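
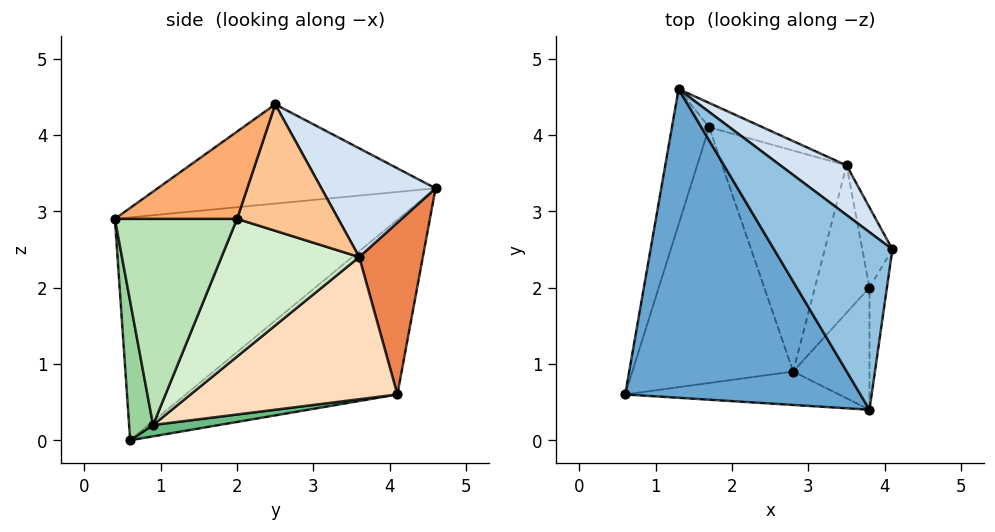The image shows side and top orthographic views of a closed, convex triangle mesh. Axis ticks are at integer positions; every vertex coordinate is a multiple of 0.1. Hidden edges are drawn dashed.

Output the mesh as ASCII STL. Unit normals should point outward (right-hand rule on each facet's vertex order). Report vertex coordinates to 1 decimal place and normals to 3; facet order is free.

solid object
 facet normal -0.620 -0.432 0.655
  outer loop
   vertex 3.8 0.4 2.9
   vertex 1.3 4.6 3.3
   vertex 0.6 0.6 0.0
  endloop
 endfacet
 facet normal -0.585 -0.415 0.697
  outer loop
   vertex 3.8 0.4 2.9
   vertex 4.1 2.5 4.4
   vertex 1.3 4.6 3.3
  endloop
 endfacet
 facet normal -0.925 0.325 -0.197
  outer loop
   vertex 1.7 4.1 0.6
   vertex 0.6 0.6 0.0
   vertex 1.3 4.6 3.3
  endloop
 endfacet
 facet normal 0.494 0.816 0.301
  outer loop
   vertex 3.5 3.6 2.4
   vertex 1.3 4.6 3.3
   vertex 4.1 2.5 4.4
  endloop
 endfacet
 facet normal 0.371 0.921 -0.116
  outer loop
   vertex 3.5 3.6 2.4
   vertex 1.7 4.1 0.6
   vertex 1.3 4.6 3.3
  endloop
 endfacet
 facet normal 0.981 0.000 -0.196
  outer loop
   vertex 3.8 2.0 2.9
   vertex 4.1 2.5 4.4
   vertex 3.8 0.4 2.9
  endloop
 endfacet
 facet normal 0.967 0.109 -0.230
  outer loop
   vertex 3.8 2.0 2.9
   vertex 3.5 3.6 2.4
   vertex 4.1 2.5 4.4
  endloop
 endfacet
 facet normal 0.713 0.323 -0.623
  outer loop
   vertex 2.8 0.9 0.2
   vertex 1.7 4.1 0.6
   vertex 3.5 3.6 2.4
  endloop
 endfacet
 facet normal 0.070 0.147 -0.987
  outer loop
   vertex 2.8 0.9 0.2
   vertex 0.6 0.6 0.0
   vertex 1.7 4.1 0.6
  endloop
 endfacet
 facet normal 0.152 -0.960 -0.234
  outer loop
   vertex 2.8 0.9 0.2
   vertex 3.8 0.4 2.9
   vertex 0.6 0.6 0.0
  endloop
 endfacet
 facet normal 0.938 0.000 -0.347
  outer loop
   vertex 2.8 0.9 0.2
   vertex 3.8 2.0 2.9
   vertex 3.8 0.4 2.9
  endloop
 endfacet
 facet normal 0.928 0.059 -0.368
  outer loop
   vertex 2.8 0.9 0.2
   vertex 3.5 3.6 2.4
   vertex 3.8 2.0 2.9
  endloop
 endfacet
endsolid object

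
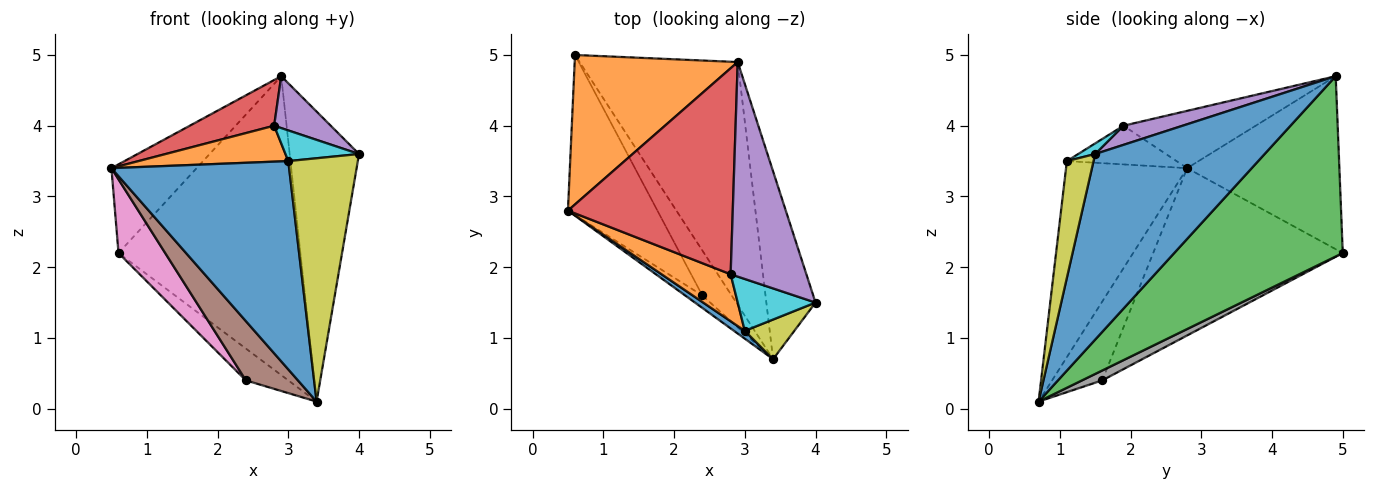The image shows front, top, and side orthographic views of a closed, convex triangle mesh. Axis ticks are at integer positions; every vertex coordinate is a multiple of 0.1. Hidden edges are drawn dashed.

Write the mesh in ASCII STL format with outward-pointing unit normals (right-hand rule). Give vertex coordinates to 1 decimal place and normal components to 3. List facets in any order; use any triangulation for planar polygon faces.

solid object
 facet normal 0.899 0.368 -0.238
  outer loop
   vertex 3.4 0.7 0.1
   vertex 2.9 4.9 4.7
   vertex 4.0 1.5 3.6
  endloop
 endfacet
 facet normal -0.674 0.377 0.635
  outer loop
   vertex 0.6 5.0 2.2
   vertex 0.5 2.8 3.4
   vertex 2.9 4.9 4.7
  endloop
 endfacet
 facet normal 0.584 0.630 -0.512
  outer loop
   vertex 0.6 5.0 2.2
   vertex 2.9 4.9 4.7
   vertex 3.4 0.7 0.1
  endloop
 endfacet
 facet normal -0.321 -0.205 0.924
  outer loop
   vertex 2.8 1.9 4.0
   vertex 2.9 4.9 4.7
   vertex 0.5 2.8 3.4
  endloop
 endfacet
 facet normal 0.239 -0.228 0.944
  outer loop
   vertex 2.8 1.9 4.0
   vertex 4.0 1.5 3.6
   vertex 2.9 4.9 4.7
  endloop
 endfacet
 facet normal -0.686 -0.712 -0.149
  outer loop
   vertex 2.4 1.6 0.4
   vertex 3.4 0.7 0.1
   vertex 0.5 2.8 3.4
  endloop
 endfacet
 facet normal -0.862 -0.212 -0.461
  outer loop
   vertex 2.4 1.6 0.4
   vertex 0.5 2.8 3.4
   vertex 0.6 5.0 2.2
  endloop
 endfacet
 facet normal 0.265 0.557 -0.787
  outer loop
   vertex 2.4 1.6 0.4
   vertex 0.6 5.0 2.2
   vertex 3.4 0.7 0.1
  endloop
 endfacet
 facet normal 0.354 -0.923 0.150
  outer loop
   vertex 3.0 1.1 3.5
   vertex 3.4 0.7 0.1
   vertex 4.0 1.5 3.6
  endloop
 endfacet
 facet normal 0.117 -0.505 0.855
  outer loop
   vertex 3.0 1.1 3.5
   vertex 4.0 1.5 3.6
   vertex 2.8 1.9 4.0
  endloop
 endfacet
 facet normal -0.563 -0.826 0.031
  outer loop
   vertex 3.0 1.1 3.5
   vertex 0.5 2.8 3.4
   vertex 3.4 0.7 0.1
  endloop
 endfacet
 facet normal -0.407 -0.555 0.726
  outer loop
   vertex 3.0 1.1 3.5
   vertex 2.8 1.9 4.0
   vertex 0.5 2.8 3.4
  endloop
 endfacet
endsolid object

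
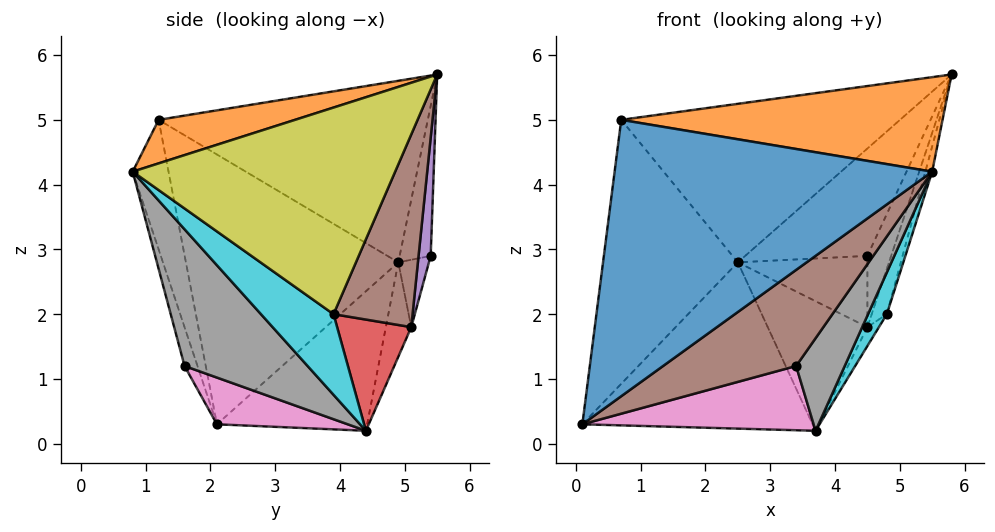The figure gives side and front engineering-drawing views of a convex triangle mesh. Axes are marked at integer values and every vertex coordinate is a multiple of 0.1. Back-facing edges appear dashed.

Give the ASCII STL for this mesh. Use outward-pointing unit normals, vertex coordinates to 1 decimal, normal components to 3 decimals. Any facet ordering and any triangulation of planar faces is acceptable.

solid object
 facet normal -0.110 -0.979 -0.173
  outer loop
   vertex 0.7 1.2 5.0
   vertex 0.1 2.1 0.3
   vertex 5.5 0.8 4.2
  endloop
 endfacet
 facet normal 0.131 -0.309 0.942
  outer loop
   vertex 0.7 1.2 5.0
   vertex 5.5 0.8 4.2
   vertex 5.8 5.5 5.7
  endloop
 endfacet
 facet normal -0.505 0.774 -0.382
  outer loop
   vertex 2.5 4.9 2.8
   vertex 3.7 4.4 0.2
   vertex 0.1 2.1 0.3
  endloop
 endfacet
 facet normal -0.826 0.524 0.206
  outer loop
   vertex 2.5 4.9 2.8
   vertex 0.1 2.1 0.3
   vertex 0.7 1.2 5.0
  endloop
 endfacet
 facet normal -0.585 0.605 0.540
  outer loop
   vertex 2.5 4.9 2.8
   vertex 0.7 1.2 5.0
   vertex 5.8 5.5 5.7
  endloop
 endfacet
 facet normal -0.095 -0.976 -0.194
  outer loop
   vertex 3.4 1.6 1.2
   vertex 5.5 0.8 4.2
   vertex 0.1 2.1 0.3
  endloop
 endfacet
 facet normal 0.197 -0.348 -0.916
  outer loop
   vertex 3.4 1.6 1.2
   vertex 0.1 2.1 0.3
   vertex 3.7 4.4 0.2
  endloop
 endfacet
 facet normal 0.744 -0.294 -0.599
  outer loop
   vertex 3.4 1.6 1.2
   vertex 3.7 4.4 0.2
   vertex 5.5 0.8 4.2
  endloop
 endfacet
 facet normal 0.962 0.025 -0.271
  outer loop
   vertex 4.8 3.9 2.0
   vertex 5.8 5.5 5.7
   vertex 5.5 0.8 4.2
  endloop
 endfacet
 facet normal 0.808 -0.209 -0.552
  outer loop
   vertex 4.8 3.9 2.0
   vertex 5.5 0.8 4.2
   vertex 3.7 4.4 0.2
  endloop
 endfacet
 facet normal -0.246 0.966 0.079
  outer loop
   vertex 4.5 5.4 2.9
   vertex 2.5 4.9 2.8
   vertex 5.8 5.5 5.7
  endloop
 endfacet
 facet normal -0.237 0.928 -0.288
  outer loop
   vertex 4.5 5.1 1.8
   vertex 3.7 4.4 0.2
   vertex 2.5 4.9 2.8
  endloop
 endfacet
 facet normal -0.222 0.941 -0.257
  outer loop
   vertex 4.5 5.1 1.8
   vertex 2.5 4.9 2.8
   vertex 4.5 5.4 2.9
  endloop
 endfacet
 facet normal 0.862 0.134 -0.489
  outer loop
   vertex 4.5 5.1 1.8
   vertex 4.8 3.9 2.0
   vertex 3.7 4.4 0.2
  endloop
 endfacet
 facet normal 0.442 0.865 -0.236
  outer loop
   vertex 4.5 5.1 1.8
   vertex 4.5 5.4 2.9
   vertex 5.8 5.5 5.7
  endloop
 endfacet
 facet normal 0.928 0.177 -0.328
  outer loop
   vertex 4.5 5.1 1.8
   vertex 5.8 5.5 5.7
   vertex 4.8 3.9 2.0
  endloop
 endfacet
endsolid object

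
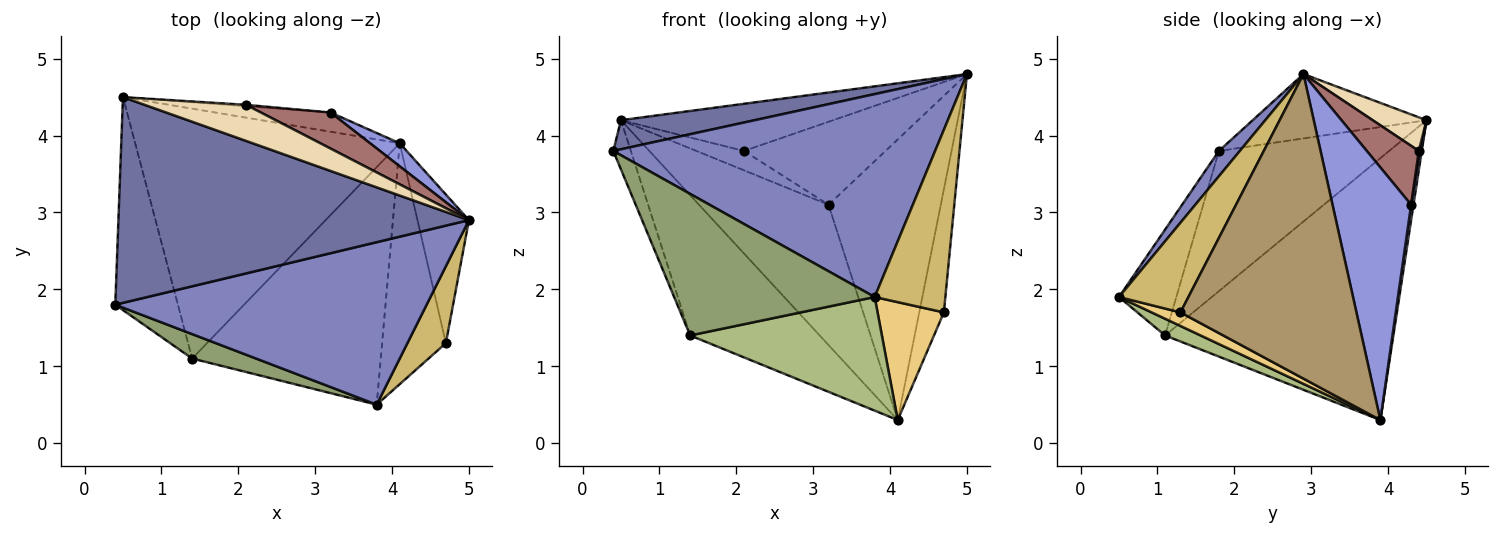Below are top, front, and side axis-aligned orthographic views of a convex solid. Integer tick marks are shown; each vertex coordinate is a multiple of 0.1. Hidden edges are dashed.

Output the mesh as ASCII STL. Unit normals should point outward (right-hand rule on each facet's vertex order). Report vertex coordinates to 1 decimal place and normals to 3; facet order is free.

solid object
 facet normal -0.179 -0.138 0.974
  outer loop
   vertex 0.5 4.5 4.2
   vertex 0.4 1.8 3.8
   vertex 5.0 2.9 4.8
  endloop
 endfacet
 facet normal 0.051 -0.780 0.624
  outer loop
   vertex 3.8 0.5 1.9
   vertex 5.0 2.9 4.8
   vertex 0.4 1.8 3.8
  endloop
 endfacet
 facet normal 0.572 0.817 0.067
  outer loop
   vertex 3.2 4.3 3.1
   vertex 5.0 2.9 4.8
   vertex 4.1 3.9 0.3
  endloop
 endfacet
 facet normal 0.018 0.991 -0.136
  outer loop
   vertex 3.2 4.3 3.1
   vertex 4.1 3.9 0.3
   vertex 0.5 4.5 4.2
  endloop
 endfacet
 facet normal -0.271 -0.949 0.164
  outer loop
   vertex 1.4 1.1 1.4
   vertex 3.8 0.5 1.9
   vertex 0.4 1.8 3.8
  endloop
 endfacet
 facet normal 0.080 -0.430 -0.899
  outer loop
   vertex 1.4 1.1 1.4
   vertex 4.1 3.9 0.3
   vertex 3.8 0.5 1.9
  endloop
 endfacet
 facet normal -0.909 0.094 -0.406
  outer loop
   vertex 1.4 1.1 1.4
   vertex 0.4 1.8 3.8
   vertex 0.5 4.5 4.2
  endloop
 endfacet
 facet normal -0.653 0.371 -0.660
  outer loop
   vertex 1.4 1.1 1.4
   vertex 0.5 4.5 4.2
   vertex 4.1 3.9 0.3
  endloop
 endfacet
 facet normal 0.977 0.137 -0.165
  outer loop
   vertex 4.7 1.3 1.7
   vertex 4.1 3.9 0.3
   vertex 5.0 2.9 4.8
  endloop
 endfacet
 facet normal 0.671 -0.683 0.288
  outer loop
   vertex 4.7 1.3 1.7
   vertex 5.0 2.9 4.8
   vertex 3.8 0.5 1.9
  endloop
 endfacet
 facet normal 0.188 -0.432 -0.882
  outer loop
   vertex 4.7 1.3 1.7
   vertex 3.8 0.5 1.9
   vertex 4.1 3.9 0.3
  endloop
 endfacet
 facet normal 0.198 0.779 0.595
  outer loop
   vertex 2.1 4.4 3.8
   vertex 0.5 4.5 4.2
   vertex 5.0 2.9 4.8
  endloop
 endfacet
 facet normal 0.319 0.869 0.378
  outer loop
   vertex 2.1 4.4 3.8
   vertex 5.0 2.9 4.8
   vertex 3.2 4.3 3.1
  endloop
 endfacet
 facet normal 0.044 0.996 -0.073
  outer loop
   vertex 2.1 4.4 3.8
   vertex 3.2 4.3 3.1
   vertex 0.5 4.5 4.2
  endloop
 endfacet
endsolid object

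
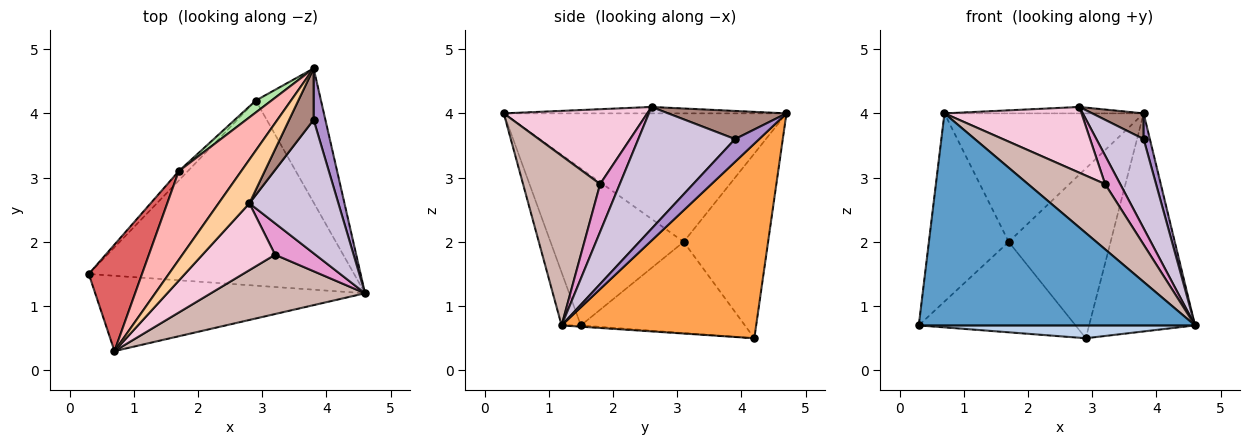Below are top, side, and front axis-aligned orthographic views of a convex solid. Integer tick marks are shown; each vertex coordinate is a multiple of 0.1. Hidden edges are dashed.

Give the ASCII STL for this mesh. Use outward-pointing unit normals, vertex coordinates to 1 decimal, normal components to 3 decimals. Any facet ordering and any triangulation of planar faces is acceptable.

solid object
 facet normal -0.066 -0.940 -0.334
  outer loop
   vertex 0.7 0.3 4.0
   vertex 0.3 1.5 0.7
   vertex 4.6 1.2 0.7
  endloop
 endfacet
 facet normal -0.005 -0.069 -0.998
  outer loop
   vertex 2.9 4.2 0.5
   vertex 4.6 1.2 0.7
   vertex 0.3 1.5 0.7
  endloop
 endfacet
 facet normal 0.843 0.459 -0.282
  outer loop
   vertex 2.9 4.2 0.5
   vertex 3.8 4.7 4.0
   vertex 4.6 1.2 0.7
  endloop
 endfacet
 facet normal -0.202 0.142 0.969
  outer loop
   vertex 2.8 2.6 4.1
   vertex 3.8 4.7 4.0
   vertex 0.7 0.3 4.0
  endloop
 endfacet
 facet normal -0.721 0.689 -0.072
  outer loop
   vertex 1.7 3.1 2.0
   vertex 2.9 4.2 0.5
   vertex 0.3 1.5 0.7
  endloop
 endfacet
 facet normal -0.637 0.769 0.054
  outer loop
   vertex 1.7 3.1 2.0
   vertex 3.8 4.7 4.0
   vertex 2.9 4.2 0.5
  endloop
 endfacet
 facet normal -0.824 0.494 0.279
  outer loop
   vertex 1.7 3.1 2.0
   vertex 0.3 1.5 0.7
   vertex 0.7 0.3 4.0
  endloop
 endfacet
 facet normal -0.760 0.535 0.369
  outer loop
   vertex 1.7 3.1 2.0
   vertex 0.7 0.3 4.0
   vertex 3.8 4.7 4.0
  endloop
 endfacet
 facet normal 0.866 -0.224 0.447
  outer loop
   vertex 3.8 3.9 3.6
   vertex 4.6 1.2 0.7
   vertex 3.8 4.7 4.0
  endloop
 endfacet
 facet normal 0.751 -0.367 0.549
  outer loop
   vertex 3.8 3.9 3.6
   vertex 2.8 2.6 4.1
   vertex 4.6 1.2 0.7
  endloop
 endfacet
 facet normal 0.717 -0.312 0.623
  outer loop
   vertex 3.8 3.9 3.6
   vertex 3.8 4.7 4.0
   vertex 2.8 2.6 4.1
  endloop
 endfacet
 facet normal 0.595 -0.595 0.541
  outer loop
   vertex 3.2 1.8 2.9
   vertex 0.7 0.3 4.0
   vertex 4.6 1.2 0.7
  endloop
 endfacet
 facet normal 0.658 -0.506 0.557
  outer loop
   vertex 3.2 1.8 2.9
   vertex 4.6 1.2 0.7
   vertex 2.8 2.6 4.1
  endloop
 endfacet
 facet normal 0.592 -0.565 0.574
  outer loop
   vertex 3.2 1.8 2.9
   vertex 2.8 2.6 4.1
   vertex 0.7 0.3 4.0
  endloop
 endfacet
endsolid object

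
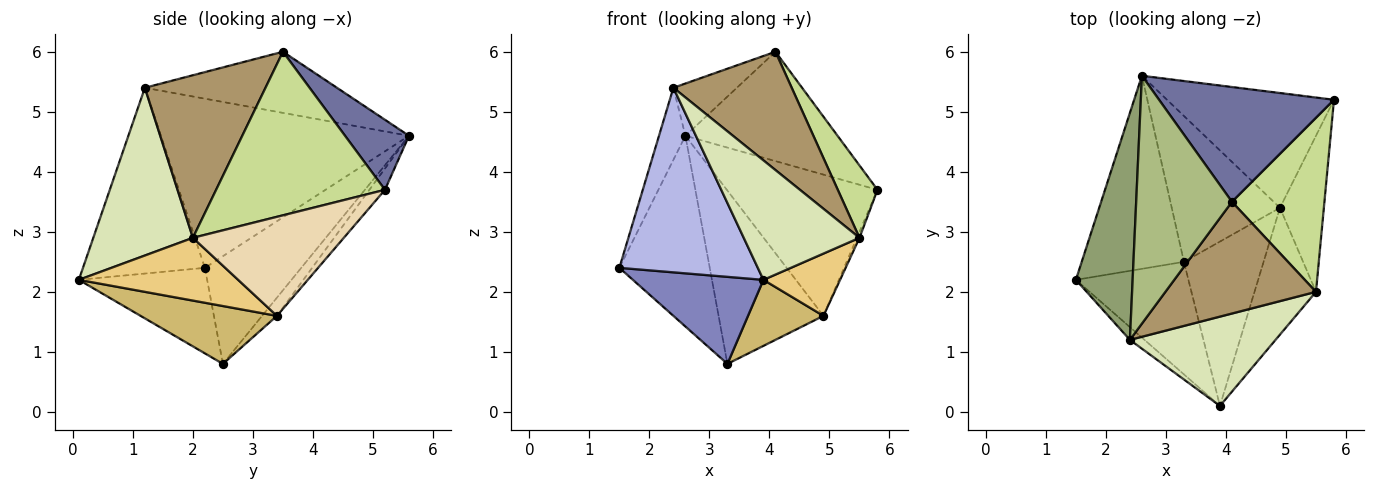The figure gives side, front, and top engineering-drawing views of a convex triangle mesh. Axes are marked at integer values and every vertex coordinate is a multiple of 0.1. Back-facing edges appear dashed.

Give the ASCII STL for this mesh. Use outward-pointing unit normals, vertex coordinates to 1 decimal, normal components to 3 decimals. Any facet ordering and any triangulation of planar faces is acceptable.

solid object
 facet normal 0.278 0.662 0.695
  outer loop
   vertex 2.6 5.6 4.6
   vertex 4.1 3.5 6.0
   vertex 5.8 5.2 3.7
  endloop
 endfacet
 facet normal -0.515 -0.524 -0.678
  outer loop
   vertex 3.3 2.5 0.8
   vertex 3.9 0.1 2.2
   vertex 1.5 2.2 2.4
  endloop
 endfacet
 facet normal -0.600 0.562 -0.569
  outer loop
   vertex 3.3 2.5 0.8
   vertex 1.5 2.2 2.4
   vertex 2.6 5.6 4.6
  endloop
 endfacet
 facet normal -0.660 -0.749 -0.052
  outer loop
   vertex 2.4 1.2 5.4
   vertex 1.5 2.2 2.4
   vertex 3.9 0.1 2.2
  endloop
 endfacet
 facet normal -0.943 0.100 0.316
  outer loop
   vertex 2.4 1.2 5.4
   vertex 2.6 5.6 4.6
   vertex 1.5 2.2 2.4
  endloop
 endfacet
 facet normal -0.530 0.175 0.830
  outer loop
   vertex 2.4 1.2 5.4
   vertex 4.1 3.5 6.0
   vertex 2.6 5.6 4.6
  endloop
 endfacet
 facet normal 0.853 -0.200 0.482
  outer loop
   vertex 5.5 2.0 2.9
   vertex 5.8 5.2 3.7
   vertex 4.1 3.5 6.0
  endloop
 endfacet
 facet normal 0.568 -0.660 0.493
  outer loop
   vertex 5.5 2.0 2.9
   vertex 2.4 1.2 5.4
   vertex 3.9 0.1 2.2
  endloop
 endfacet
 facet normal 0.596 -0.584 0.552
  outer loop
   vertex 5.5 2.0 2.9
   vertex 4.1 3.5 6.0
   vertex 2.4 1.2 5.4
  endloop
 endfacet
 facet normal 0.559 -0.309 -0.770
  outer loop
   vertex 4.9 3.4 1.6
   vertex 3.9 0.1 2.2
   vertex 3.3 2.5 0.8
  endloop
 endfacet
 facet normal 0.676 -0.325 -0.662
  outer loop
   vertex 4.9 3.4 1.6
   vertex 5.5 2.0 2.9
   vertex 3.9 0.1 2.2
  endloop
 endfacet
 facet normal 0.914 0.016 -0.405
  outer loop
   vertex 4.9 3.4 1.6
   vertex 5.8 5.2 3.7
   vertex 5.5 2.0 2.9
  endloop
 endfacet
 facet normal -0.080 0.774 -0.629
  outer loop
   vertex 4.9 3.4 1.6
   vertex 2.6 5.6 4.6
   vertex 5.8 5.2 3.7
  endloop
 endfacet
 facet normal -0.108 0.761 -0.640
  outer loop
   vertex 4.9 3.4 1.6
   vertex 3.3 2.5 0.8
   vertex 2.6 5.6 4.6
  endloop
 endfacet
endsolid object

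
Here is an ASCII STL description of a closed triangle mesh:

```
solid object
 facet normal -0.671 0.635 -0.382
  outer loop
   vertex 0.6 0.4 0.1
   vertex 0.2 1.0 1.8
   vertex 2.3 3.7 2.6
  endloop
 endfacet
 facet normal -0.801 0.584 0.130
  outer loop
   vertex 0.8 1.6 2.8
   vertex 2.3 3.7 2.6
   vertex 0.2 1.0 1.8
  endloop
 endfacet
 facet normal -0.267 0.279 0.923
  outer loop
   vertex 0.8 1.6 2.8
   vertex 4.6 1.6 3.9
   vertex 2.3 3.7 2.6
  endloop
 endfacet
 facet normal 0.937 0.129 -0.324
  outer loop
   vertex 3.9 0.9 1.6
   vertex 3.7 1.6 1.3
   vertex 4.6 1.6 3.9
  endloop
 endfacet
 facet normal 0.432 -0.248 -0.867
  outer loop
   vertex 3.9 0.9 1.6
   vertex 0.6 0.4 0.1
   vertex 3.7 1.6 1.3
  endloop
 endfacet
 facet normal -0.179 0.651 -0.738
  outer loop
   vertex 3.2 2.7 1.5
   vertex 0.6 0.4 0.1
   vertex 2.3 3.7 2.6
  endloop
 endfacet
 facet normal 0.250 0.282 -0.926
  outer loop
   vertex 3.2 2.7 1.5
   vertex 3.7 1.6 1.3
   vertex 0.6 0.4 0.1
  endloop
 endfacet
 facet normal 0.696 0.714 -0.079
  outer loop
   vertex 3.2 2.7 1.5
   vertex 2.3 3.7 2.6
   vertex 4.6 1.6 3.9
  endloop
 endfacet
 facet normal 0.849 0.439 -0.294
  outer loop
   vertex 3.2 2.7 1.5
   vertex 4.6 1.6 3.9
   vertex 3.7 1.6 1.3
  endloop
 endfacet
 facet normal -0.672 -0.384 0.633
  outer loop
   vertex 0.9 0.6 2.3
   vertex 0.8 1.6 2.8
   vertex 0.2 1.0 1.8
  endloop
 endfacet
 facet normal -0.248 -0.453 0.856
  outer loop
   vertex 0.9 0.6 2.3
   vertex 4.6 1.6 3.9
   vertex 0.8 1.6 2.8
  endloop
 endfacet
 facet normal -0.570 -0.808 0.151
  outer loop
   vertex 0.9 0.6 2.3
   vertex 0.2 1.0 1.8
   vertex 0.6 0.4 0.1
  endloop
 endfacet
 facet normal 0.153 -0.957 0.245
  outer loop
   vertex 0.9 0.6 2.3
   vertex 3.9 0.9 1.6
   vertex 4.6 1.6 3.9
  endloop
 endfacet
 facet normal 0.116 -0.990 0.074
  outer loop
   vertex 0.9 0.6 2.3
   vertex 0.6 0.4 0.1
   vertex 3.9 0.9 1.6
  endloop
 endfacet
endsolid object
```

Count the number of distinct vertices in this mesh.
9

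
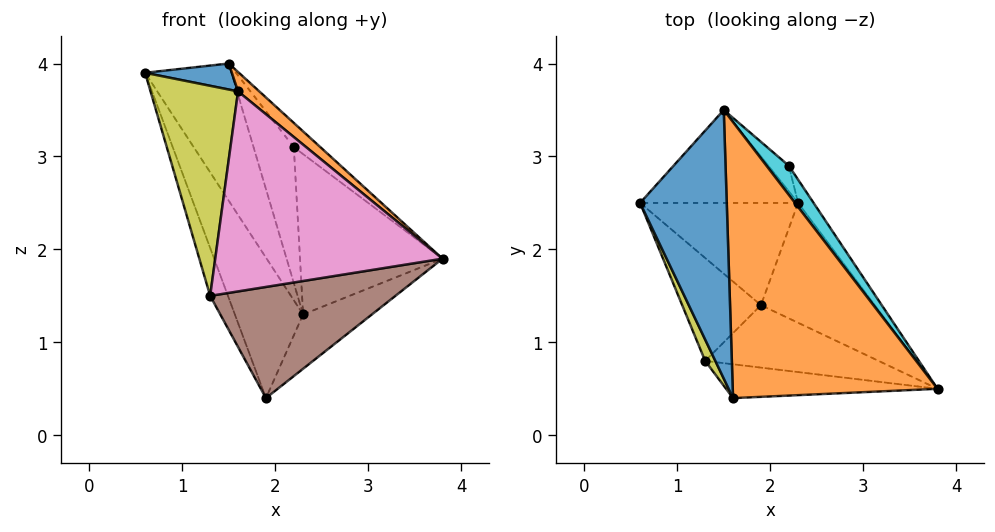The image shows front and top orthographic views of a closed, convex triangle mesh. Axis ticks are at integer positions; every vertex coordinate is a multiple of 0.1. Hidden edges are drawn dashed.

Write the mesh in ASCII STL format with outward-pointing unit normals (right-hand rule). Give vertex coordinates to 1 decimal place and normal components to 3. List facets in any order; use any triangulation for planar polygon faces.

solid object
 facet normal -0.003 -0.096 0.995
  outer loop
   vertex 1.6 0.4 3.7
   vertex 1.5 3.5 4.0
   vertex 0.6 2.5 3.9
  endloop
 endfacet
 facet normal 0.634 -0.054 0.772
  outer loop
   vertex 1.6 0.4 3.7
   vertex 3.8 0.5 1.9
   vertex 1.5 3.5 4.0
  endloop
 endfacet
 facet normal -0.651 0.628 -0.426
  outer loop
   vertex 2.3 2.5 1.3
   vertex 0.6 2.5 3.9
   vertex 1.5 3.5 4.0
  endloop
 endfacet
 facet normal -0.669 0.601 -0.437
  outer loop
   vertex 2.3 2.5 1.3
   vertex 1.9 1.4 0.4
   vertex 0.6 2.5 3.9
  endloop
 endfacet
 facet normal 0.675 0.305 -0.672
  outer loop
   vertex 2.3 2.5 1.3
   vertex 3.8 0.5 1.9
   vertex 1.9 1.4 0.4
  endloop
 endfacet
 facet normal -0.026 -0.872 -0.490
  outer loop
   vertex 1.3 0.8 1.5
   vertex 1.9 1.4 0.4
   vertex 3.8 0.5 1.9
  endloop
 endfacet
 facet normal -0.091 -0.982 -0.166
  outer loop
   vertex 1.3 0.8 1.5
   vertex 3.8 0.5 1.9
   vertex 1.6 0.4 3.7
  endloop
 endfacet
 facet normal -0.902 0.182 -0.392
  outer loop
   vertex 1.3 0.8 1.5
   vertex 0.6 2.5 3.9
   vertex 1.9 1.4 0.4
  endloop
 endfacet
 facet normal -0.900 -0.433 0.044
  outer loop
   vertex 1.3 0.8 1.5
   vertex 1.6 0.4 3.7
   vertex 0.6 2.5 3.9
  endloop
 endfacet
 facet normal 0.838 0.349 0.419
  outer loop
   vertex 2.2 2.9 3.1
   vertex 1.5 3.5 4.0
   vertex 3.8 0.5 1.9
  endloop
 endfacet
 facet normal 0.809 0.582 -0.084
  outer loop
   vertex 2.2 2.9 3.1
   vertex 3.8 0.5 1.9
   vertex 2.3 2.5 1.3
  endloop
 endfacet
 facet normal 0.518 0.841 -0.158
  outer loop
   vertex 2.2 2.9 3.1
   vertex 2.3 2.5 1.3
   vertex 1.5 3.5 4.0
  endloop
 endfacet
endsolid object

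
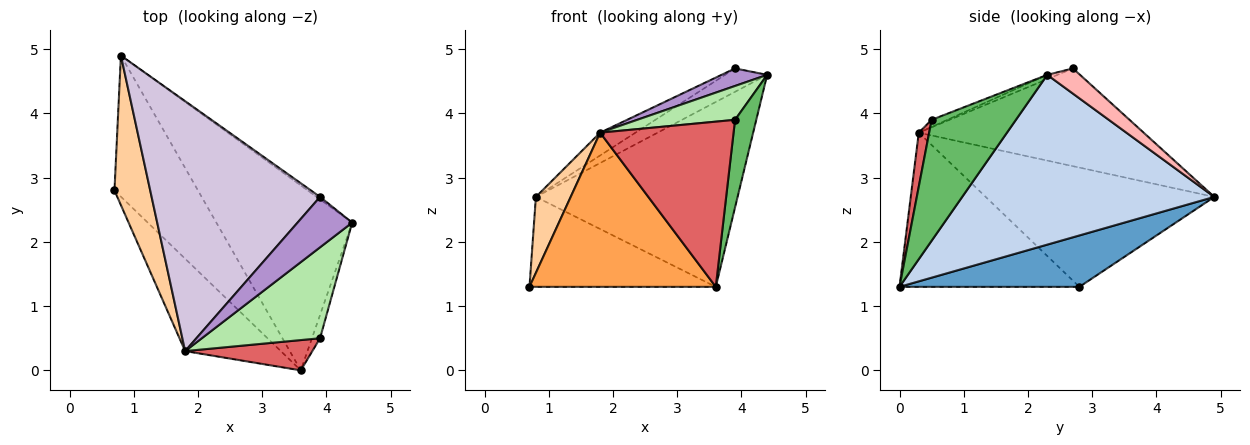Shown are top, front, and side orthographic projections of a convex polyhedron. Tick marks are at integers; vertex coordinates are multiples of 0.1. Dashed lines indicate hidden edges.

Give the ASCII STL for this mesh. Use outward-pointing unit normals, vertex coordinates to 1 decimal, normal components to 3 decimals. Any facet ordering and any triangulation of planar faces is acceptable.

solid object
 facet normal 0.461 0.477 -0.748
  outer loop
   vertex 0.8 4.9 2.7
   vertex 3.6 0.0 1.3
   vertex 0.7 2.8 1.3
  endloop
 endfacet
 facet normal 0.662 0.530 -0.530
  outer loop
   vertex 0.8 4.9 2.7
   vertex 4.4 2.3 4.6
   vertex 3.6 0.0 1.3
  endloop
 endfacet
 facet normal -0.638 -0.661 -0.396
  outer loop
   vertex 1.8 0.3 3.7
   vertex 0.7 2.8 1.3
   vertex 3.6 0.0 1.3
  endloop
 endfacet
 facet normal -0.948 -0.144 0.284
  outer loop
   vertex 1.8 0.3 3.7
   vertex 0.8 4.9 2.7
   vertex 0.7 2.8 1.3
  endloop
 endfacet
 facet normal 0.968 -0.244 -0.065
  outer loop
   vertex 3.9 0.5 3.9
   vertex 3.6 0.0 1.3
   vertex 4.4 2.3 4.6
  endloop
 endfacet
 facet normal -0.056 -0.348 0.936
  outer loop
   vertex 3.9 0.5 3.9
   vertex 4.4 2.3 4.6
   vertex 1.8 0.3 3.7
  endloop
 endfacet
 facet normal 0.076 -0.981 0.180
  outer loop
   vertex 3.9 0.5 3.9
   vertex 1.8 0.3 3.7
   vertex 3.6 0.0 1.3
  endloop
 endfacet
 facet normal 0.612 0.786 -0.084
  outer loop
   vertex 3.9 2.7 4.7
   vertex 4.4 2.3 4.6
   vertex 0.8 4.9 2.7
  endloop
 endfacet
 facet normal -0.074 -0.328 0.942
  outer loop
   vertex 3.9 2.7 4.7
   vertex 1.8 0.3 3.7
   vertex 4.4 2.3 4.6
  endloop
 endfacet
 facet normal -0.500 0.079 0.862
  outer loop
   vertex 3.9 2.7 4.7
   vertex 0.8 4.9 2.7
   vertex 1.8 0.3 3.7
  endloop
 endfacet
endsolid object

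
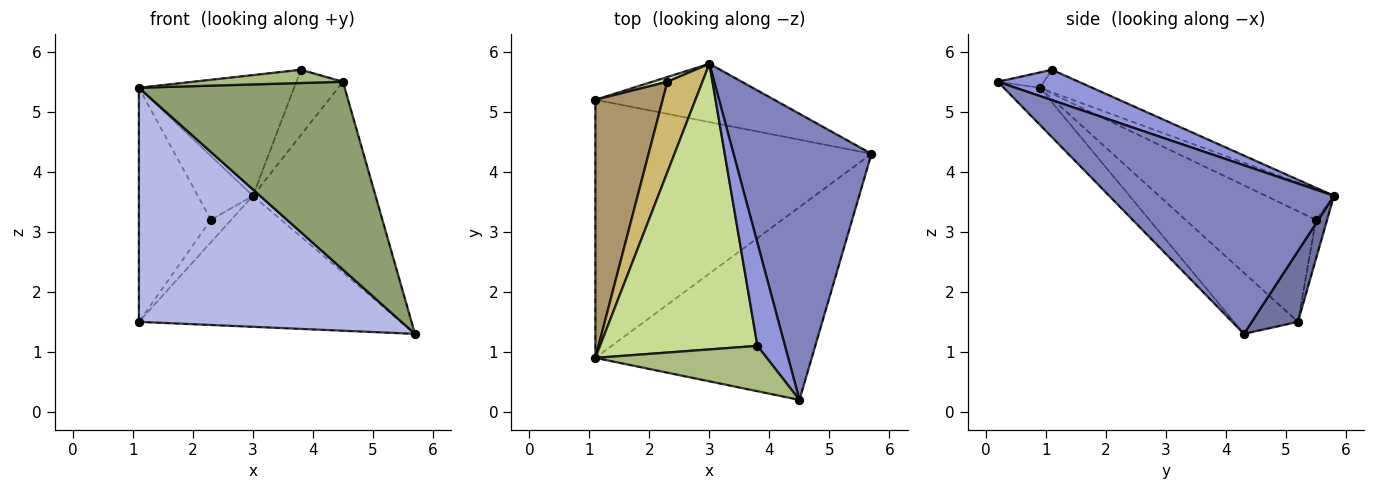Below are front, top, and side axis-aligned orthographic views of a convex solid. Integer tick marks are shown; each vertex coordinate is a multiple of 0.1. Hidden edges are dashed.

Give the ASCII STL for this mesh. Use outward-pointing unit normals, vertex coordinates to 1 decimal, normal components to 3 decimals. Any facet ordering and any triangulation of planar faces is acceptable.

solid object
 facet normal 0.159 0.902 -0.402
  outer loop
   vertex 3.0 5.8 3.6
   vertex 5.7 4.3 1.3
   vertex 1.1 5.2 1.5
  endloop
 endfacet
 facet normal 0.713 0.389 0.583
  outer loop
   vertex 3.0 5.8 3.6
   vertex 4.5 0.2 5.5
   vertex 5.7 4.3 1.3
  endloop
 endfacet
 facet normal 0.681 0.392 0.618
  outer loop
   vertex 3.8 1.1 5.7
   vertex 4.5 0.2 5.5
   vertex 3.0 5.8 3.6
  endloop
 endfacet
 facet normal -0.161 -0.663 -0.731
  outer loop
   vertex 1.1 0.9 5.4
   vertex 1.1 5.2 1.5
   vertex 5.7 4.3 1.3
  endloop
 endfacet
 facet normal -0.122 -0.693 -0.711
  outer loop
   vertex 1.1 0.9 5.4
   vertex 5.7 4.3 1.3
   vertex 4.5 0.2 5.5
  endloop
 endfacet
 facet normal -0.086 -0.279 0.956
  outer loop
   vertex 1.1 0.9 5.4
   vertex 4.5 0.2 5.5
   vertex 3.8 1.1 5.7
  endloop
 endfacet
 facet normal -0.130 0.386 0.913
  outer loop
   vertex 1.1 0.9 5.4
   vertex 3.8 1.1 5.7
   vertex 3.0 5.8 3.6
  endloop
 endfacet
 facet normal -0.473 0.862 0.182
  outer loop
   vertex 2.3 5.5 3.2
   vertex 3.0 5.8 3.6
   vertex 1.1 5.2 1.5
  endloop
 endfacet
 facet normal -0.773 0.426 0.470
  outer loop
   vertex 2.3 5.5 3.2
   vertex 1.1 5.2 1.5
   vertex 1.1 0.9 5.4
  endloop
 endfacet
 facet normal -0.581 0.470 0.665
  outer loop
   vertex 2.3 5.5 3.2
   vertex 1.1 0.9 5.4
   vertex 3.0 5.8 3.6
  endloop
 endfacet
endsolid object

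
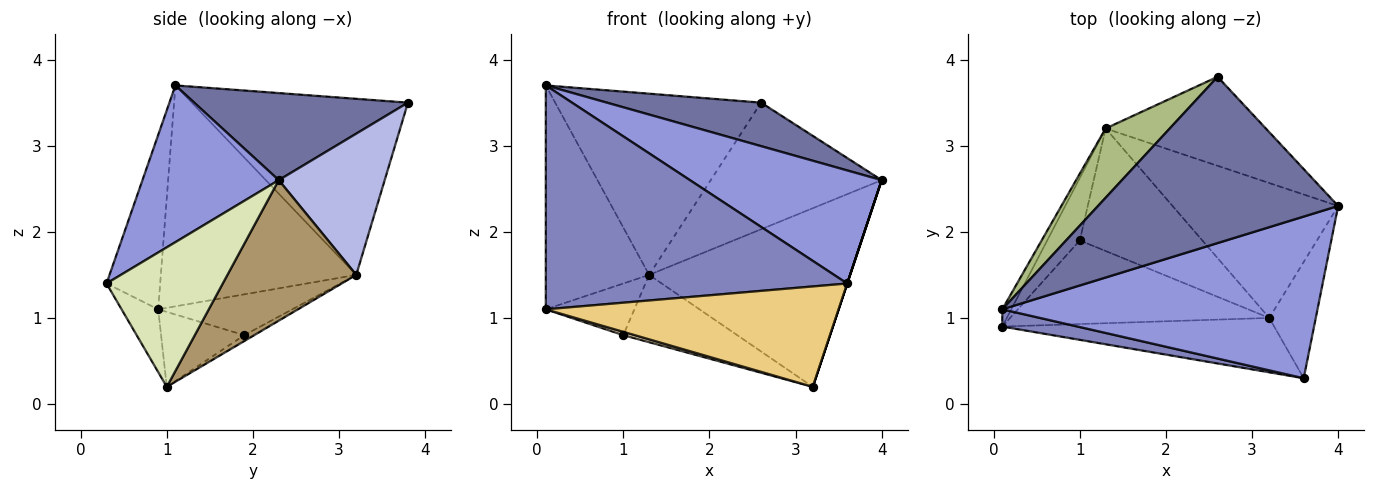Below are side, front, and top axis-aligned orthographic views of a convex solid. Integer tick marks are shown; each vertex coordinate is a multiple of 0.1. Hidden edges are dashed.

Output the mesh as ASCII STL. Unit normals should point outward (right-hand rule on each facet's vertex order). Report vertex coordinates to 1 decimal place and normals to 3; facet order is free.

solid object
 facet normal 0.331 -0.239 0.913
  outer loop
   vertex 0.1 1.1 3.7
   vertex 4.0 2.3 2.6
   vertex 2.6 3.8 3.5
  endloop
 endfacet
 facet normal -0.175 -0.982 0.076
  outer loop
   vertex 3.6 0.3 1.4
   vertex 0.1 1.1 3.7
   vertex 0.1 0.9 1.1
  endloop
 endfacet
 facet normal 0.377 -0.531 0.759
  outer loop
   vertex 3.6 0.3 1.4
   vertex 4.0 2.3 2.6
   vertex 0.1 1.1 3.7
  endloop
 endfacet
 facet normal 0.452 0.730 -0.513
  outer loop
   vertex 1.3 3.2 1.5
   vertex 2.6 3.8 3.5
   vertex 4.0 2.3 2.6
  endloop
 endfacet
 facet normal -0.883 0.467 -0.036
  outer loop
   vertex 1.3 3.2 1.5
   vertex 0.1 0.9 1.1
   vertex 0.1 1.1 3.7
  endloop
 endfacet
 facet normal -0.700 0.667 0.255
  outer loop
   vertex 1.3 3.2 1.5
   vertex 0.1 1.1 3.7
   vertex 2.6 3.8 3.5
  endloop
 endfacet
 facet normal -0.694 0.459 -0.554
  outer loop
   vertex 1.0 1.9 0.8
   vertex 0.1 0.9 1.1
   vertex 1.3 3.2 1.5
  endloop
 endfacet
 facet normal 0.949 0.000 -0.316
  outer loop
   vertex 3.2 1.0 0.2
   vertex 4.0 2.3 2.6
   vertex 3.6 0.3 1.4
  endloop
 endfacet
 facet normal 0.455 0.710 -0.537
  outer loop
   vertex 3.2 1.0 0.2
   vertex 1.3 3.2 1.5
   vertex 4.0 2.3 2.6
  endloop
 endfacet
 facet normal -0.042 0.481 -0.876
  outer loop
   vertex 3.2 1.0 0.2
   vertex 1.0 1.9 0.8
   vertex 1.3 3.2 1.5
  endloop
 endfacet
 facet normal -0.109 -0.874 -0.473
  outer loop
   vertex 3.2 1.0 0.2
   vertex 3.6 0.3 1.4
   vertex 0.1 0.9 1.1
  endloop
 endfacet
 facet normal -0.277 -0.038 -0.960
  outer loop
   vertex 3.2 1.0 0.2
   vertex 0.1 0.9 1.1
   vertex 1.0 1.9 0.8
  endloop
 endfacet
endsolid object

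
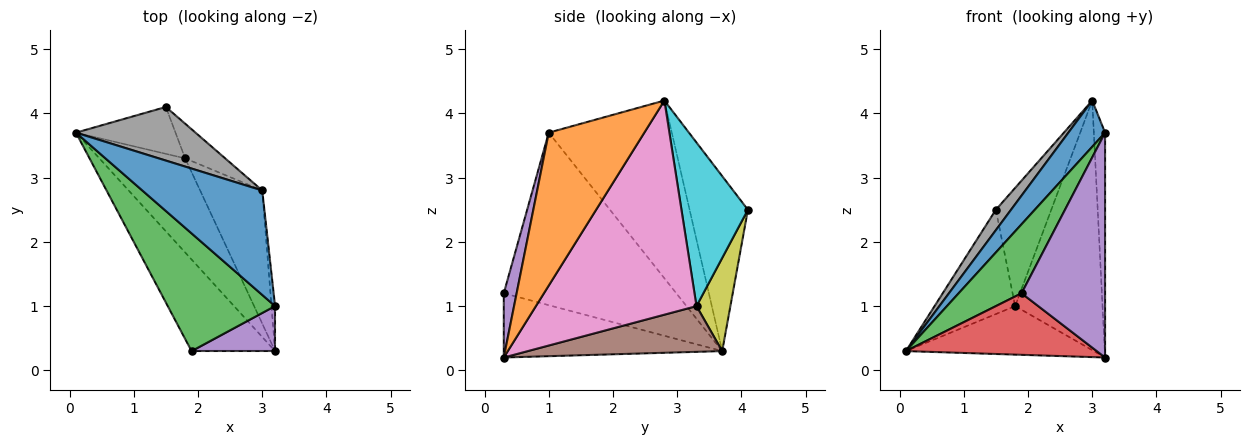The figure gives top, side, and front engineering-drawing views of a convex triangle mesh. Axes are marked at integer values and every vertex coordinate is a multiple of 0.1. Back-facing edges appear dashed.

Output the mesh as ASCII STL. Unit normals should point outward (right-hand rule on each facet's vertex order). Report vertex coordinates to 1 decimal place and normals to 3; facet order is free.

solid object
 facet normal -0.805 -0.240 0.543
  outer loop
   vertex 3.0 2.8 4.2
   vertex 0.1 3.7 0.3
   vertex 3.2 1.0 3.7
  endloop
 endfacet
 facet normal 0.993 0.117 -0.023
  outer loop
   vertex 3.2 0.3 0.2
   vertex 3.0 2.8 4.2
   vertex 3.2 1.0 3.7
  endloop
 endfacet
 facet normal -0.811 -0.296 0.505
  outer loop
   vertex 1.9 0.3 1.2
   vertex 3.2 1.0 3.7
   vertex 0.1 3.7 0.3
  endloop
 endfacet
 facet normal -0.538 -0.470 -0.700
  outer loop
   vertex 1.9 0.3 1.2
   vertex 0.1 3.7 0.3
   vertex 3.2 0.3 0.2
  endloop
 endfacet
 facet normal 0.149 -0.970 0.194
  outer loop
   vertex 1.9 0.3 1.2
   vertex 3.2 0.3 0.2
   vertex 3.2 1.0 3.7
  endloop
 endfacet
 facet normal 0.428 0.414 -0.803
  outer loop
   vertex 1.8 3.3 1.0
   vertex 3.2 0.3 0.2
   vertex 0.1 3.7 0.3
  endloop
 endfacet
 facet normal 0.851 0.463 -0.247
  outer loop
   vertex 1.8 3.3 1.0
   vertex 3.0 2.8 4.2
   vertex 3.2 0.3 0.2
  endloop
 endfacet
 facet normal -0.807 -0.210 0.552
  outer loop
   vertex 1.5 4.1 2.5
   vertex 0.1 3.7 0.3
   vertex 3.0 2.8 4.2
  endloop
 endfacet
 facet normal 0.358 0.852 -0.383
  outer loop
   vertex 1.5 4.1 2.5
   vertex 1.8 3.3 1.0
   vertex 0.1 3.7 0.3
  endloop
 endfacet
 facet normal 0.755 0.629 -0.185
  outer loop
   vertex 1.5 4.1 2.5
   vertex 3.0 2.8 4.2
   vertex 1.8 3.3 1.0
  endloop
 endfacet
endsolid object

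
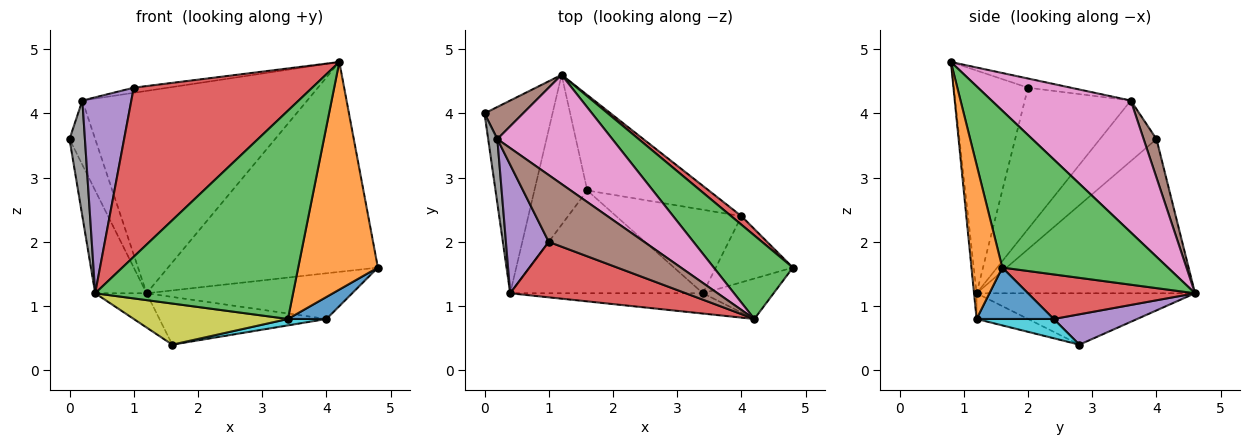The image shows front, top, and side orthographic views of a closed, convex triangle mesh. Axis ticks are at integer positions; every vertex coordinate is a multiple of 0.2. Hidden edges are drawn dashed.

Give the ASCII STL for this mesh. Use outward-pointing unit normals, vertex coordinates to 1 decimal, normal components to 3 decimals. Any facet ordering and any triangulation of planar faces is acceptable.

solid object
 facet normal -0.894 0.210 -0.395
  outer loop
   vertex 0.4 1.2 1.2
   vertex 0.0 4.0 3.6
   vertex 1.2 4.6 1.2
  endloop
 endfacet
 facet normal -0.688 0.162 -0.708
  outer loop
   vertex 0.4 1.2 1.2
   vertex 1.2 4.6 1.2
   vertex 1.6 2.8 0.4
  endloop
 endfacet
 facet normal 0.591 0.749 0.298
  outer loop
   vertex 4.2 0.8 4.8
   vertex 4.8 1.6 1.6
   vertex 1.2 4.6 1.2
  endloop
 endfacet
 facet normal 0.624 0.768 0.144
  outer loop
   vertex 4.0 2.4 0.8
   vertex 1.2 4.6 1.2
   vertex 4.8 1.6 1.6
  endloop
 endfacet
 facet normal 0.218 0.436 -0.873
  outer loop
   vertex 4.0 2.4 0.8
   vertex 1.6 2.8 0.4
   vertex 1.2 4.6 1.2
  endloop
 endfacet
 facet normal 0.408 0.816 0.408
  outer loop
   vertex 0.2 3.6 4.2
   vertex 1.2 4.6 1.2
   vertex 0.0 4.0 3.6
  endloop
 endfacet
 facet normal 0.478 0.773 0.417
  outer loop
   vertex 0.2 3.6 4.2
   vertex 4.2 0.8 4.8
   vertex 1.2 4.6 1.2
  endloop
 endfacet
 facet normal -0.955 -0.260 0.145
  outer loop
   vertex 0.2 3.6 4.2
   vertex 0.0 4.0 3.6
   vertex 0.4 1.2 1.2
  endloop
 endfacet
 facet normal -0.123 -0.369 -0.921
  outer loop
   vertex 3.4 1.2 0.8
   vertex 0.4 1.2 1.2
   vertex 1.6 2.8 0.4
  endloop
 endfacet
 facet normal 0.152 -0.076 -0.986
  outer loop
   vertex 3.4 1.2 0.8
   vertex 1.6 2.8 0.4
   vertex 4.0 2.4 0.8
  endloop
 endfacet
 facet normal 0.535 -0.267 -0.802
  outer loop
   vertex 3.4 1.2 0.8
   vertex 4.0 2.4 0.8
   vertex 4.8 1.6 1.6
  endloop
 endfacet
 facet normal 0.356 -0.920 -0.163
  outer loop
   vertex 3.4 1.2 0.8
   vertex 4.8 1.6 1.6
   vertex 4.2 0.8 4.8
  endloop
 endfacet
 facet normal -0.013 -0.995 -0.097
  outer loop
   vertex 3.4 1.2 0.8
   vertex 4.2 0.8 4.8
   vertex 0.4 1.2 1.2
  endloop
 endfacet
 facet normal -0.368 -0.884 0.290
  outer loop
   vertex 1.0 2.0 4.4
   vertex 0.4 1.2 1.2
   vertex 4.2 0.8 4.8
  endloop
 endfacet
 facet normal -0.875 -0.404 0.265
  outer loop
   vertex 1.0 2.0 4.4
   vertex 0.2 3.6 4.2
   vertex 0.4 1.2 1.2
  endloop
 endfacet
 facet normal -0.095 0.076 0.993
  outer loop
   vertex 1.0 2.0 4.4
   vertex 4.2 0.8 4.8
   vertex 0.2 3.6 4.2
  endloop
 endfacet
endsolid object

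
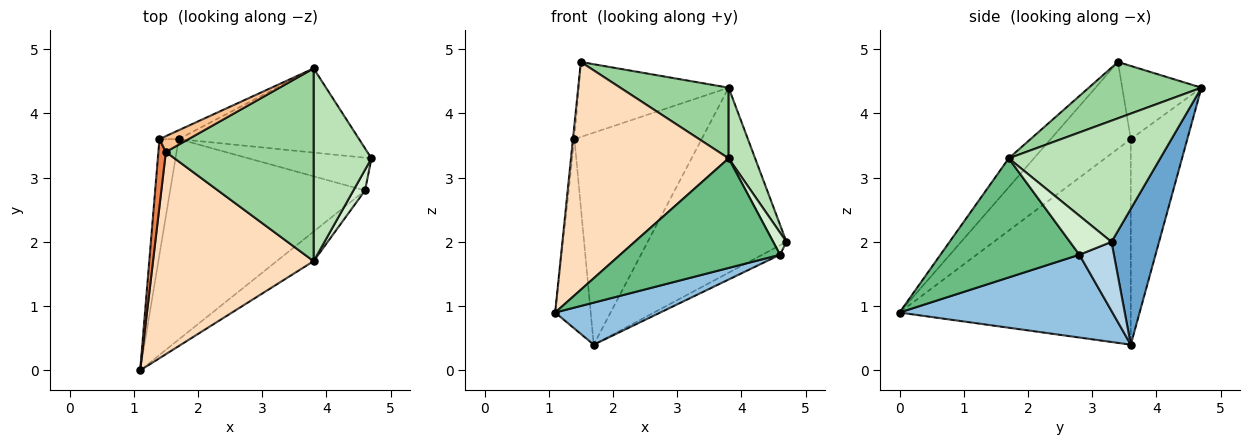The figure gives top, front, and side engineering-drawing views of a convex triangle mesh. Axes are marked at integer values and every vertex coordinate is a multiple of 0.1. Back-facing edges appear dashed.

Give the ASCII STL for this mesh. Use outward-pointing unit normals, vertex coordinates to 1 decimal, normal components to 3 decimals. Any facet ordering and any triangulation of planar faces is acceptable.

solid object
 facet normal 0.298 0.869 -0.395
  outer loop
   vertex 3.8 4.7 4.4
   vertex 4.7 3.3 2.0
   vertex 1.7 3.6 0.4
  endloop
 endfacet
 facet normal 0.384 -0.190 -0.904
  outer loop
   vertex 4.6 2.8 1.8
   vertex 1.1 0.0 0.9
   vertex 1.7 3.6 0.4
  endloop
 endfacet
 facet normal 0.475 0.243 -0.846
  outer loop
   vertex 4.6 2.8 1.8
   vertex 1.7 3.6 0.4
   vertex 4.7 3.3 2.0
  endloop
 endfacet
 facet normal -0.984 0.151 -0.092
  outer loop
   vertex 1.4 3.6 3.6
   vertex 1.7 3.6 0.4
   vertex 1.1 0.0 0.9
  endloop
 endfacet
 facet normal -0.996 0.018 0.086
  outer loop
   vertex 1.4 3.6 3.6
   vertex 1.1 0.0 0.9
   vertex 1.5 3.4 4.8
  endloop
 endfacet
 facet normal -0.406 0.913 -0.038
  outer loop
   vertex 1.4 3.6 3.6
   vertex 3.8 4.7 4.4
   vertex 1.7 3.6 0.4
  endloop
 endfacet
 facet normal -0.459 0.869 0.183
  outer loop
   vertex 1.4 3.6 3.6
   vertex 1.5 3.4 4.8
   vertex 3.8 4.7 4.4
  endloop
 endfacet
 facet normal -0.119 -0.742 0.659
  outer loop
   vertex 3.8 1.7 3.3
   vertex 1.5 3.4 4.8
   vertex 1.1 0.0 0.9
  endloop
 endfacet
 facet normal 0.643 -0.740 -0.199
  outer loop
   vertex 3.8 1.7 3.3
   vertex 1.1 0.0 0.9
   vertex 4.6 2.8 1.8
  endloop
 endfacet
 facet normal 0.337 -0.324 0.884
  outer loop
   vertex 3.8 1.7 3.3
   vertex 3.8 4.7 4.4
   vertex 1.5 3.4 4.8
  endloop
 endfacet
 facet normal 0.892 -0.156 0.425
  outer loop
   vertex 3.8 1.7 3.3
   vertex 4.7 3.3 2.0
   vertex 3.8 4.7 4.4
  endloop
 endfacet
 facet normal 0.916 -0.293 0.274
  outer loop
   vertex 3.8 1.7 3.3
   vertex 4.6 2.8 1.8
   vertex 4.7 3.3 2.0
  endloop
 endfacet
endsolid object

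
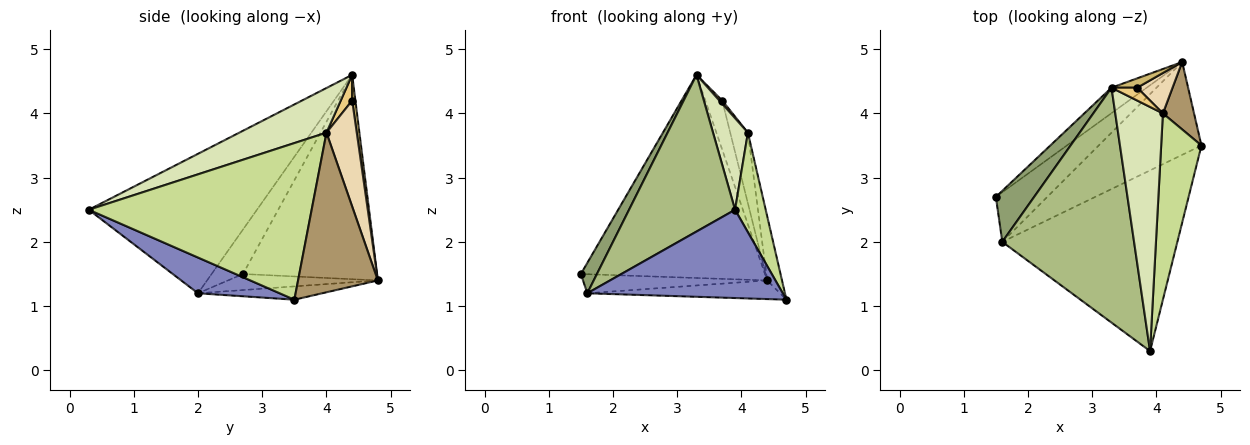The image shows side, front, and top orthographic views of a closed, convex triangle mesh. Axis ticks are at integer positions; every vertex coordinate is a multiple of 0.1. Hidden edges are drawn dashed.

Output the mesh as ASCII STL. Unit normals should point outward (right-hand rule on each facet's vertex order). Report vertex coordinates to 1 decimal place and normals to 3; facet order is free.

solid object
 facet normal -0.586 0.804 -0.101
  outer loop
   vertex 4.4 4.8 1.4
   vertex 1.5 2.7 1.5
   vertex 3.3 4.4 4.6
  endloop
 endfacet
 facet normal 0.180 -0.432 -0.884
  outer loop
   vertex 1.6 2.0 1.2
   vertex 4.7 3.5 1.1
   vertex 3.9 0.3 2.5
  endloop
 endfacet
 facet normal -0.280 0.344 -0.896
  outer loop
   vertex 1.6 2.0 1.2
   vertex 1.5 2.7 1.5
   vertex 4.4 4.8 1.4
  endloop
 endfacet
 facet normal -0.126 0.195 -0.973
  outer loop
   vertex 1.6 2.0 1.2
   vertex 4.4 4.8 1.4
   vertex 4.7 3.5 1.1
  endloop
 endfacet
 facet normal -0.706 -0.362 0.608
  outer loop
   vertex 1.6 2.0 1.2
   vertex 3.3 4.4 4.6
   vertex 1.5 2.7 1.5
  endloop
 endfacet
 facet normal -0.661 -0.417 0.624
  outer loop
   vertex 1.6 2.0 1.2
   vertex 3.9 0.3 2.5
   vertex 3.3 4.4 4.6
  endloop
 endfacet
 facet normal 0.960 -0.132 0.247
  outer loop
   vertex 4.1 4.0 3.7
   vertex 3.9 0.3 2.5
   vertex 4.7 3.5 1.1
  endloop
 endfacet
 facet normal 0.660 -0.264 0.704
  outer loop
   vertex 4.1 4.0 3.7
   vertex 3.3 4.4 4.6
   vertex 3.9 0.3 2.5
  endloop
 endfacet
 facet normal 0.966 0.179 0.188
  outer loop
   vertex 4.1 4.0 3.7
   vertex 4.7 3.5 1.1
   vertex 4.4 4.8 1.4
  endloop
 endfacet
 facet normal 0.184 0.966 0.184
  outer loop
   vertex 3.7 4.4 4.2
   vertex 4.4 4.8 1.4
   vertex 3.3 4.4 4.6
  endloop
 endfacet
 facet normal 0.696 -0.174 0.696
  outer loop
   vertex 3.7 4.4 4.2
   vertex 3.3 4.4 4.6
   vertex 4.1 4.0 3.7
  endloop
 endfacet
 facet normal 0.830 0.484 0.277
  outer loop
   vertex 3.7 4.4 4.2
   vertex 4.1 4.0 3.7
   vertex 4.4 4.8 1.4
  endloop
 endfacet
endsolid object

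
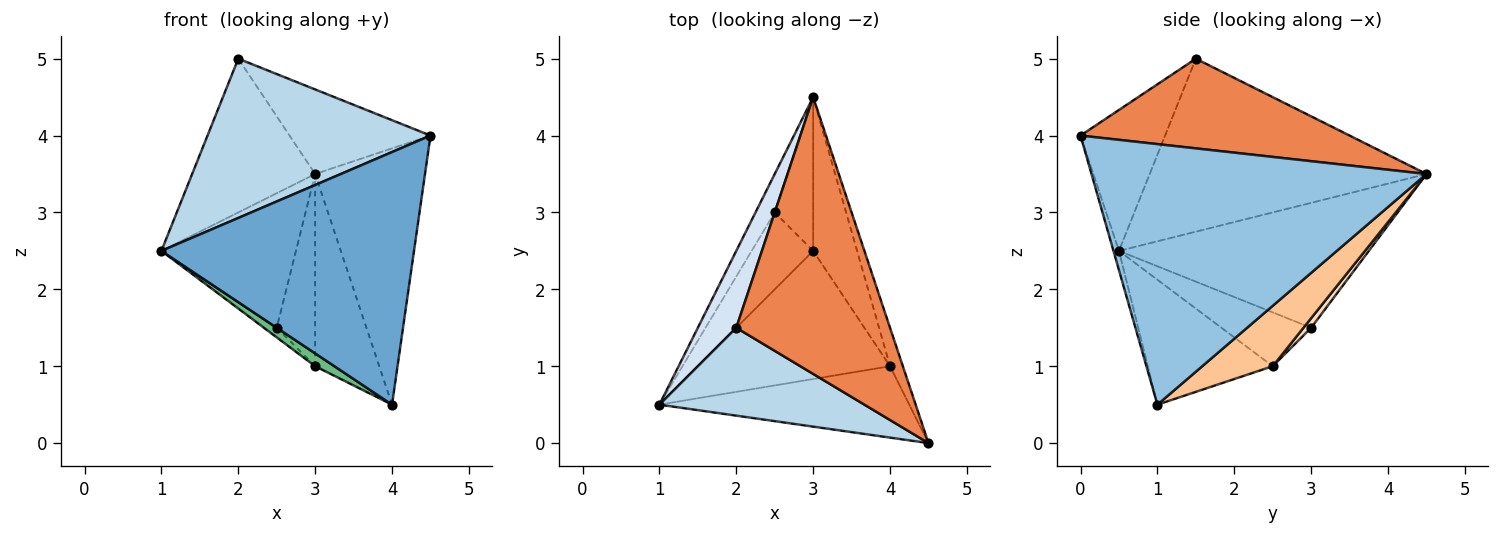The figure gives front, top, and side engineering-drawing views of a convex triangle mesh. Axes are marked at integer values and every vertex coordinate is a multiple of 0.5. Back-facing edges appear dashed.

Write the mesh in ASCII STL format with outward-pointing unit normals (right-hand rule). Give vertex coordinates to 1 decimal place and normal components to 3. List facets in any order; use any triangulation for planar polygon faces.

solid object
 facet normal -0.021 -0.962 -0.272
  outer loop
   vertex 4.0 1.0 0.5
   vertex 4.5 0.0 4.0
   vertex 1.0 0.5 2.5
  endloop
 endfacet
 facet normal 0.949 0.311 -0.047
  outer loop
   vertex 4.0 1.0 0.5
   vertex 3.0 4.5 3.5
   vertex 4.5 0.0 4.0
  endloop
 endfacet
 facet normal -0.315 -0.831 0.458
  outer loop
   vertex 2.0 1.5 5.0
   vertex 1.0 0.5 2.5
   vertex 4.5 0.0 4.0
  endloop
 endfacet
 facet normal -0.896 0.398 0.199
  outer loop
   vertex 2.0 1.5 5.0
   vertex 3.0 4.5 3.5
   vertex 1.0 0.5 2.5
  endloop
 endfacet
 facet normal 0.487 0.255 0.835
  outer loop
   vertex 2.0 1.5 5.0
   vertex 4.5 0.0 4.0
   vertex 3.0 4.5 3.5
  endloop
 endfacet
 facet normal -0.873 0.470 -0.134
  outer loop
   vertex 2.5 3.0 1.5
   vertex 1.0 0.5 2.5
   vertex 3.0 4.5 3.5
  endloop
 endfacet
 facet normal 0.652 0.592 -0.474
  outer loop
   vertex 3.0 2.5 1.0
   vertex 3.0 4.5 3.5
   vertex 4.0 1.0 0.5
  endloop
 endfacet
 facet normal 0.154 0.772 -0.617
  outer loop
   vertex 3.0 2.5 1.0
   vertex 2.5 3.0 1.5
   vertex 3.0 4.5 3.5
  endloop
 endfacet
 facet normal -0.543 -0.084 -0.836
  outer loop
   vertex 3.0 2.5 1.0
   vertex 4.0 1.0 0.5
   vertex 1.0 0.5 2.5
  endloop
 endfacet
 facet normal -0.656 0.094 -0.749
  outer loop
   vertex 3.0 2.5 1.0
   vertex 1.0 0.5 2.5
   vertex 2.5 3.0 1.5
  endloop
 endfacet
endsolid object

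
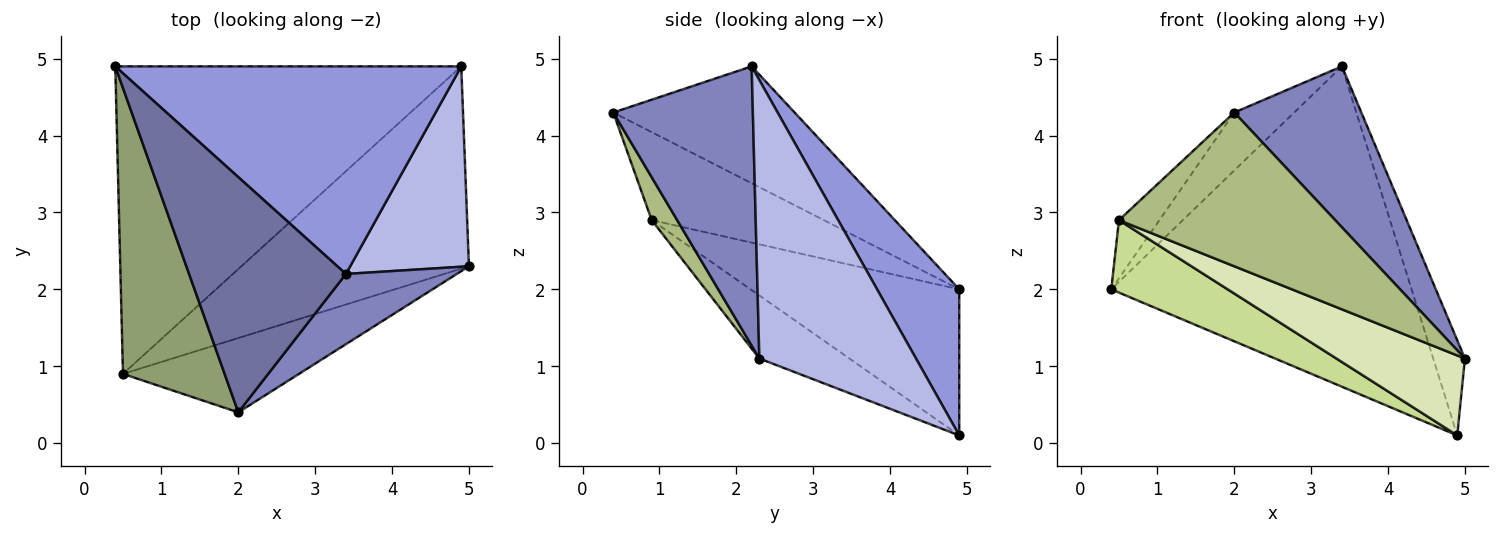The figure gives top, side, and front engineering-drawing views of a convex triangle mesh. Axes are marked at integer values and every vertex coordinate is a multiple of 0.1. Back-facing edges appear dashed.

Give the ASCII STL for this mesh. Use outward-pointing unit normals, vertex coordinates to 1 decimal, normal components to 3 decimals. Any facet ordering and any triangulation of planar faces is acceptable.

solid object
 facet normal -0.586 0.194 0.787
  outer loop
   vertex 3.4 2.2 4.9
   vertex 0.4 4.9 2.0
   vertex 2.0 0.4 4.3
  endloop
 endfacet
 facet normal 0.710 -0.646 0.282
  outer loop
   vertex 3.4 2.2 4.9
   vertex 2.0 0.4 4.3
   vertex 5.0 2.3 1.1
  endloop
 endfacet
 facet normal 0.224 0.818 0.530
  outer loop
   vertex 4.9 4.9 0.1
   vertex 0.4 4.9 2.0
   vertex 3.4 2.2 4.9
  endloop
 endfacet
 facet normal 0.904 0.183 0.386
  outer loop
   vertex 4.9 4.9 0.1
   vertex 3.4 2.2 4.9
   vertex 5.0 2.3 1.1
  endloop
 endfacet
 facet normal -0.647 0.152 0.747
  outer loop
   vertex 0.5 0.9 2.9
   vertex 2.0 0.4 4.3
   vertex 0.4 4.9 2.0
  endloop
 endfacet
 facet normal 0.105 -0.895 -0.433
  outer loop
   vertex 0.5 0.9 2.9
   vertex 5.0 2.3 1.1
   vertex 2.0 0.4 4.3
  endloop
 endfacet
 facet normal -0.380 -0.212 -0.900
  outer loop
   vertex 0.5 0.9 2.9
   vertex 0.4 4.9 2.0
   vertex 4.9 4.9 0.1
  endloop
 endfacet
 facet normal -0.249 -0.356 -0.901
  outer loop
   vertex 0.5 0.9 2.9
   vertex 4.9 4.9 0.1
   vertex 5.0 2.3 1.1
  endloop
 endfacet
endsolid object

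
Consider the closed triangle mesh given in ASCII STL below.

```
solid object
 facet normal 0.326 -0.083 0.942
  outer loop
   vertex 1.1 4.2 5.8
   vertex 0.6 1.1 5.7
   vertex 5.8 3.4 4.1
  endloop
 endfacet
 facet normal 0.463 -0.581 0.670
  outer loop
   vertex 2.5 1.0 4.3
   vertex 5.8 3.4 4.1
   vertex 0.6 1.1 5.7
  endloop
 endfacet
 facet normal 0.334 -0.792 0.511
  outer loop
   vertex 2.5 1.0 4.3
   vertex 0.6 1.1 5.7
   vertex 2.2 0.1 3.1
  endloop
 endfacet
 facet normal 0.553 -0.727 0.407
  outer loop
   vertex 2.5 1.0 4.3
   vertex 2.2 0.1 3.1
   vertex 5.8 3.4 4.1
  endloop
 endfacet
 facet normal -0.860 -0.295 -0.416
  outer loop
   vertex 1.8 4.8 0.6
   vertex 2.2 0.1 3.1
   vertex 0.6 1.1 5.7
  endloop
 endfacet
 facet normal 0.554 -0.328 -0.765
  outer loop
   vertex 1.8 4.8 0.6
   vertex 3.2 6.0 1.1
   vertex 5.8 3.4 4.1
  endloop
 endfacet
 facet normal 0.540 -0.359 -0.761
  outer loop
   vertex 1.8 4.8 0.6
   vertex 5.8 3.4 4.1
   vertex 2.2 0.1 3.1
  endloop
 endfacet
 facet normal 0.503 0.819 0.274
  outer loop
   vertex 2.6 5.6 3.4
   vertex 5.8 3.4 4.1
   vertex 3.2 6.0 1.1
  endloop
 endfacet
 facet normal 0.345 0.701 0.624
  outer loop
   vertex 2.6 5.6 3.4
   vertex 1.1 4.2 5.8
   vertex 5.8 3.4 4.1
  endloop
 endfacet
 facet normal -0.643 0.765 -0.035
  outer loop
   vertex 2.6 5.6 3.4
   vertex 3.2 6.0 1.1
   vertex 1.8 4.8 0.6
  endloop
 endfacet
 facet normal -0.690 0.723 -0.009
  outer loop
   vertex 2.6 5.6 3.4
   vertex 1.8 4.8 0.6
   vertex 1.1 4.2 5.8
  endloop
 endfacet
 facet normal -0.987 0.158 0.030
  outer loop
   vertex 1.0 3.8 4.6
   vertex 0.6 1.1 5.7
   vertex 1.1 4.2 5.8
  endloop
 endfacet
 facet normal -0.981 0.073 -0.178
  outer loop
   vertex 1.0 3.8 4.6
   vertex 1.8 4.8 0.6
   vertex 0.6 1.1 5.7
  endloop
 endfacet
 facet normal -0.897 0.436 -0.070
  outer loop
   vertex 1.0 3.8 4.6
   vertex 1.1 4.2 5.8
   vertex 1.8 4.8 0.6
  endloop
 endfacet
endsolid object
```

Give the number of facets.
14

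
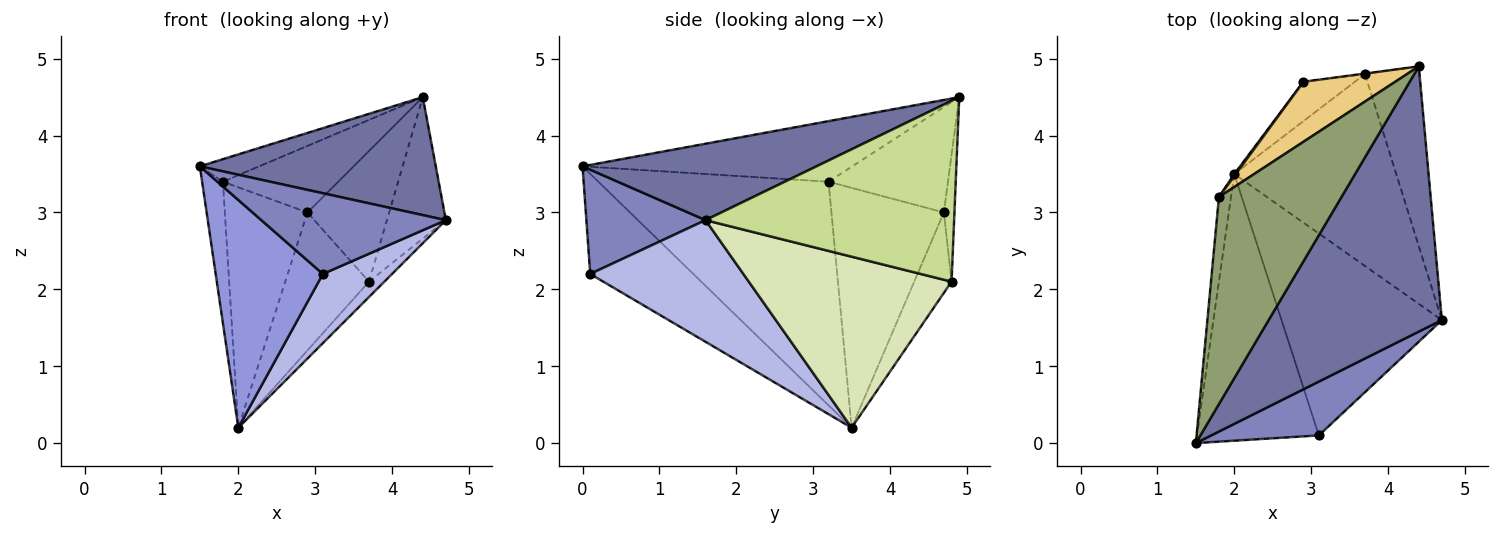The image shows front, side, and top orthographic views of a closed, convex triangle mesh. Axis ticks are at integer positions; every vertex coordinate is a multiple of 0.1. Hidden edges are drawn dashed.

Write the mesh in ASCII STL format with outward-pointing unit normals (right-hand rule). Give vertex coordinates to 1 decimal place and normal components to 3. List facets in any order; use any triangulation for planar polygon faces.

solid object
 facet normal 0.374 -0.377 0.847
  outer loop
   vertex 4.4 4.9 4.5
   vertex 1.5 0.0 3.6
   vertex 4.7 1.6 2.9
  endloop
 endfacet
 facet normal 0.473 -0.733 0.489
  outer loop
   vertex 3.1 0.1 2.2
   vertex 4.7 1.6 2.9
   vertex 1.5 0.0 3.6
  endloop
 endfacet
 facet normal -0.530 -0.551 -0.645
  outer loop
   vertex 3.1 0.1 2.2
   vertex 1.5 0.0 3.6
   vertex 2.0 3.5 0.2
  endloop
 endfacet
 facet normal 0.583 -0.263 -0.768
  outer loop
   vertex 3.1 0.1 2.2
   vertex 2.0 3.5 0.2
   vertex 4.7 1.6 2.9
  endloop
 endfacet
 facet normal -0.441 0.097 0.892
  outer loop
   vertex 1.8 3.2 3.4
   vertex 1.5 0.0 3.6
   vertex 4.4 4.9 4.5
  endloop
 endfacet
 facet normal -0.995 0.090 -0.054
  outer loop
   vertex 1.8 3.2 3.4
   vertex 2.0 3.5 0.2
   vertex 1.5 0.0 3.6
  endloop
 endfacet
 facet normal 0.934 0.221 -0.282
  outer loop
   vertex 3.7 4.8 2.1
   vertex 4.4 4.9 4.5
   vertex 4.7 1.6 2.9
  endloop
 endfacet
 facet normal 0.725 0.055 -0.686
  outer loop
   vertex 3.7 4.8 2.1
   vertex 4.7 1.6 2.9
   vertex 2.0 3.5 0.2
  endloop
 endfacet
 facet normal -0.806 0.592 0.005
  outer loop
   vertex 2.9 4.7 3.0
   vertex 2.0 3.5 0.2
   vertex 1.8 3.2 3.4
  endloop
 endfacet
 facet normal -0.394 0.884 -0.252
  outer loop
   vertex 2.9 4.7 3.0
   vertex 3.7 4.8 2.1
   vertex 2.0 3.5 0.2
  endloop
 endfacet
 facet normal -0.610 0.589 0.531
  outer loop
   vertex 2.9 4.7 3.0
   vertex 1.8 3.2 3.4
   vertex 4.4 4.9 4.5
  endloop
 endfacet
 facet normal -0.128 0.992 -0.004
  outer loop
   vertex 2.9 4.7 3.0
   vertex 4.4 4.9 4.5
   vertex 3.7 4.8 2.1
  endloop
 endfacet
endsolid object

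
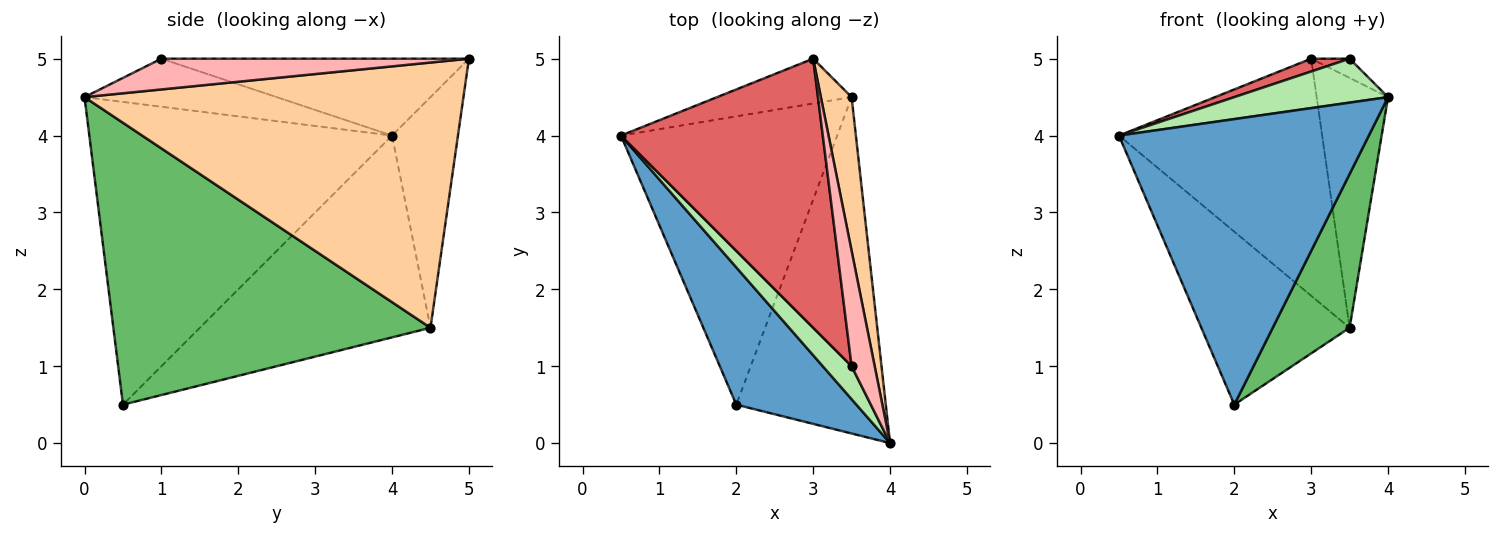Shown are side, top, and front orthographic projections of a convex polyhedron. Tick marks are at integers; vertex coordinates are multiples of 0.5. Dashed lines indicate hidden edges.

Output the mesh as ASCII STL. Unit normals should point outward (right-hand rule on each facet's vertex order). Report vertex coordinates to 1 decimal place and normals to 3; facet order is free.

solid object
 facet normal -0.737 -0.609 0.293
  outer loop
   vertex 2.0 0.5 0.5
   vertex 4.0 0.0 4.5
   vertex 0.5 4.0 4.0
  endloop
 endfacet
 facet normal -0.304 0.936 -0.177
  outer loop
   vertex 3.5 4.5 1.5
   vertex 0.5 4.0 4.0
   vertex 3.0 5.0 5.0
  endloop
 endfacet
 facet normal -0.625 0.402 -0.669
  outer loop
   vertex 3.5 4.5 1.5
   vertex 2.0 0.5 0.5
   vertex 0.5 4.0 4.0
  endloop
 endfacet
 facet normal 0.976 0.184 0.113
  outer loop
   vertex 3.5 4.5 1.5
   vertex 3.0 5.0 5.0
   vertex 4.0 0.0 4.5
  endloop
 endfacet
 facet normal 0.864 -0.209 -0.458
  outer loop
   vertex 3.5 4.5 1.5
   vertex 4.0 0.0 4.5
   vertex 2.0 0.5 0.5
  endloop
 endfacet
 facet normal -0.707 -0.566 0.424
  outer loop
   vertex 3.5 1.0 5.0
   vertex 0.5 4.0 4.0
   vertex 4.0 0.0 4.5
  endloop
 endfacet
 facet normal -0.356 -0.044 0.934
  outer loop
   vertex 3.5 1.0 5.0
   vertex 3.0 5.0 5.0
   vertex 0.5 4.0 4.0
  endloop
 endfacet
 facet normal 0.796 0.100 0.597
  outer loop
   vertex 3.5 1.0 5.0
   vertex 4.0 0.0 4.5
   vertex 3.0 5.0 5.0
  endloop
 endfacet
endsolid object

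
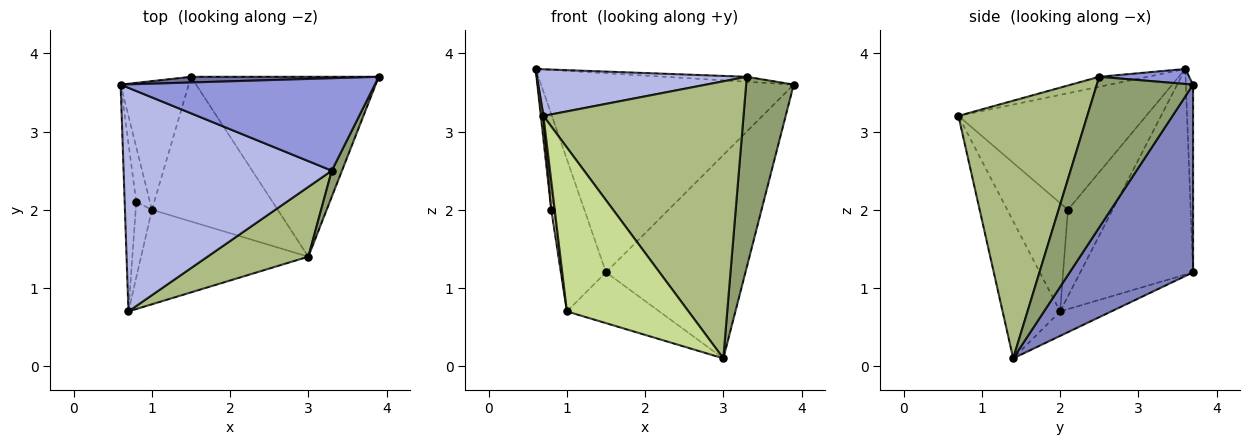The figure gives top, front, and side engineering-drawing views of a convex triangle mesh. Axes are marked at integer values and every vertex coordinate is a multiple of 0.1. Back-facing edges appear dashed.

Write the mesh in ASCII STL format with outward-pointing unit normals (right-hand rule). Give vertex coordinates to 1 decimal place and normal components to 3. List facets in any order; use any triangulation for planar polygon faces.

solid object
 facet normal -0.029 0.999 0.029
  outer loop
   vertex 1.5 3.7 1.2
   vertex 0.6 3.6 3.8
   vertex 3.9 3.7 3.6
  endloop
 endfacet
 facet normal 0.552 0.624 -0.552
  outer loop
   vertex 1.5 3.7 1.2
   vertex 3.9 3.7 3.6
   vertex 3.0 1.4 0.1
  endloop
 endfacet
 facet normal 0.059 0.054 0.997
  outer loop
   vertex 3.3 2.5 3.7
   vertex 3.9 3.7 3.6
   vertex 0.6 3.6 3.8
  endloop
 endfacet
 facet normal -0.047 -0.204 0.978
  outer loop
   vertex 3.3 2.5 3.7
   vertex 0.6 3.6 3.8
   vertex 0.7 0.7 3.2
  endloop
 endfacet
 facet normal 0.895 -0.442 0.061
  outer loop
   vertex 3.3 2.5 3.7
   vertex 3.0 1.4 0.1
   vertex 3.9 3.7 3.6
  endloop
 endfacet
 facet normal 0.530 -0.823 0.207
  outer loop
   vertex 3.3 2.5 3.7
   vertex 0.7 0.7 3.2
   vertex 3.0 1.4 0.1
  endloop
 endfacet
 facet normal -0.379 -0.802 -0.462
  outer loop
   vertex 1.0 2.0 0.7
   vertex 3.0 1.4 0.1
   vertex 0.7 0.7 3.2
  endloop
 endfacet
 facet normal -0.181 0.326 -0.928
  outer loop
   vertex 1.0 2.0 0.7
   vertex 1.5 3.7 1.2
   vertex 3.0 1.4 0.1
  endloop
 endfacet
 facet normal -0.890 0.348 -0.295
  outer loop
   vertex 1.0 2.0 0.7
   vertex 0.6 3.6 3.8
   vertex 1.5 3.7 1.2
  endloop
 endfacet
 facet normal -0.995 -0.014 -0.099
  outer loop
   vertex 0.8 2.1 2.0
   vertex 0.7 0.7 3.2
   vertex 0.6 3.6 3.8
  endloop
 endfacet
 facet normal -0.986 0.056 -0.156
  outer loop
   vertex 0.8 2.1 2.0
   vertex 0.6 3.6 3.8
   vertex 1.0 2.0 0.7
  endloop
 endfacet
 facet normal -0.987 -0.056 -0.148
  outer loop
   vertex 0.8 2.1 2.0
   vertex 1.0 2.0 0.7
   vertex 0.7 0.7 3.2
  endloop
 endfacet
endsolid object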